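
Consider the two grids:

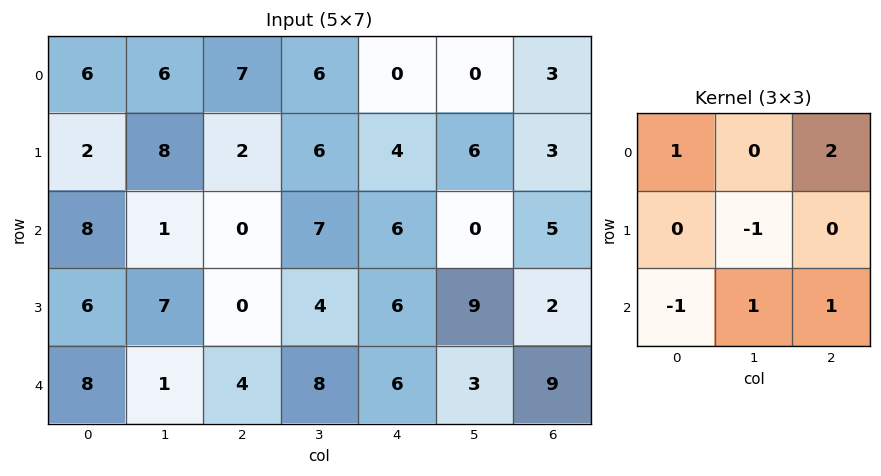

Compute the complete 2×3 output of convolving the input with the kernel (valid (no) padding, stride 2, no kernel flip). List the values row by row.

5 14 -1
-2 18 13

Output[0,0]: The receptive field on the input at this output position is [6 6 7 / 2 8 2 / 8 1 0]. Elementwise product with the kernel and sum: 6·1 + 7·2 + 8·-1 + 8·-1 + 1·1 + 0·1.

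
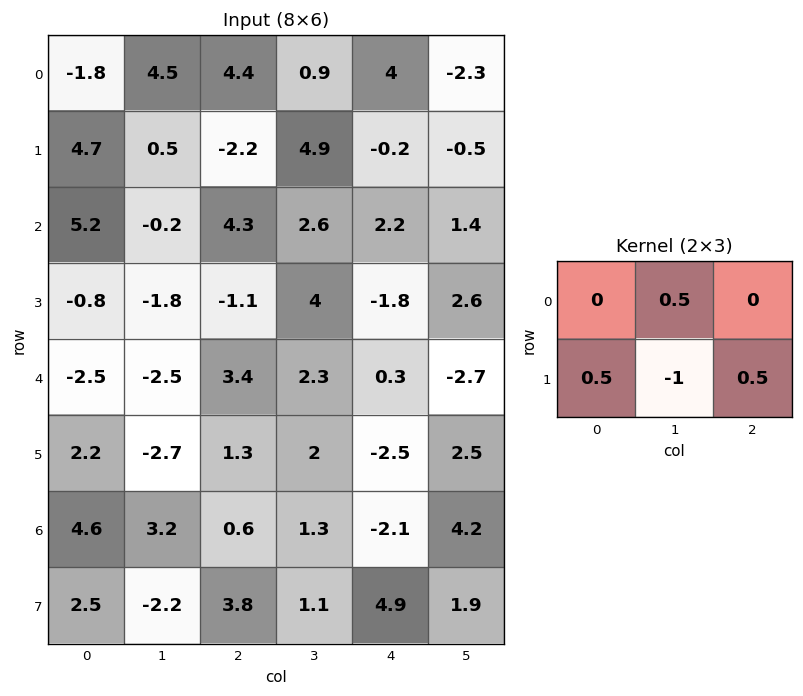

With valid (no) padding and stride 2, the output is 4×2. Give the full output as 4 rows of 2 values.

Output[0,0]: The receptive field on the input at this output position is [-1.8 4.5 4.4 / 4.7 0.5 -2.2]. Elementwise product with the kernel and sum: 4.5·0.5 + 4.7·0.5 + 0.5·-1 + -2.2·0.5.

3 -5.65
0.75 -4.15
3.2 -1.45
6.95 3.9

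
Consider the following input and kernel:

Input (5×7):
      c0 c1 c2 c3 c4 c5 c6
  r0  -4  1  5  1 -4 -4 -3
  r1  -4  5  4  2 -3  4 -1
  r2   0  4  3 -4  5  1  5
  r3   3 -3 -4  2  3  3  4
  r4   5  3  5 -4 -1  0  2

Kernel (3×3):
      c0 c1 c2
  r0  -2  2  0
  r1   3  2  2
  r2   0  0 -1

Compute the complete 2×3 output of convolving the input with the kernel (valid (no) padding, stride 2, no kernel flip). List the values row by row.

Output[0,0]: The receptive field on the input at this output position is [-4 1 5 / -4 5 4 / 0 4 3]. Elementwise product with the kernel and sum: -4·-2 + 1·2 + -4·3 + 5·2 + 4·2 + 3·-1.

13 -3 -8
-2 -15 13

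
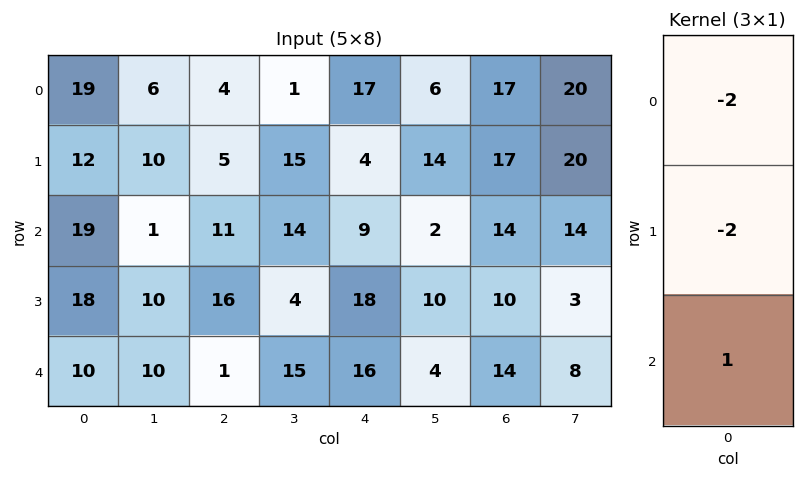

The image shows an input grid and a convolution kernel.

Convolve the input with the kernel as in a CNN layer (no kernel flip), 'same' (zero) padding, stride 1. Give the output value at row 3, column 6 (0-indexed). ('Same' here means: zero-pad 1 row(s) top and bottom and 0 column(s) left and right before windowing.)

The receptive field on the zero-padded input at this output position is [14 / 10 / 14]. Elementwise product with the kernel and sum: 14·-2 + 10·-2 + 14·1.

-34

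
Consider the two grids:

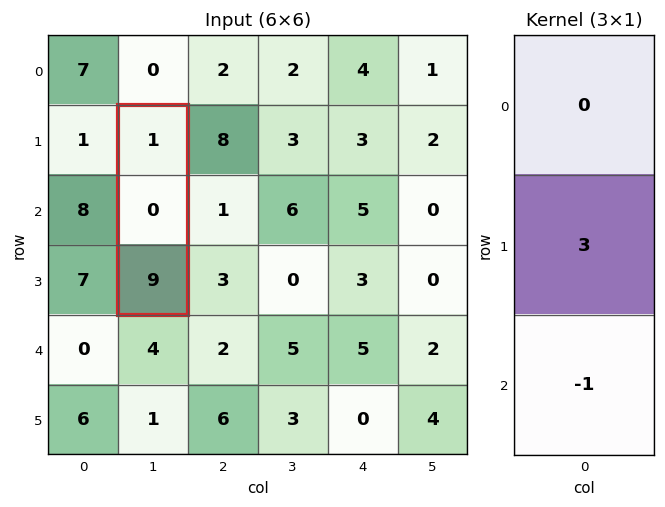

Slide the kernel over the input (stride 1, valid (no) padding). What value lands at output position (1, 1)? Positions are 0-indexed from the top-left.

-9

The receptive field on the input at this output position is [1 / 0 / 9]. Elementwise product with the kernel and sum: 0·3 + 9·-1.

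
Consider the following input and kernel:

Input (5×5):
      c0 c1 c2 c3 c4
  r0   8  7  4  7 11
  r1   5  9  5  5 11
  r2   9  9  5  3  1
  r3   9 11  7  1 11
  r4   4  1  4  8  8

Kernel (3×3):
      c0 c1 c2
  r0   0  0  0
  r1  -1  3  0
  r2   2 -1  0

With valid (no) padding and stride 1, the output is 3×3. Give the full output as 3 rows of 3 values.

Output[0,0]: The receptive field on the input at this output position is [8 7 4 / 5 9 5 / 9 9 5]. Elementwise product with the kernel and sum: 5·-1 + 9·3 + 9·2 + 9·-1.
Output[0,1]: The receptive field on the input at this output position is [7 4 7 / 9 5 5 / 9 5 3]. Elementwise product with the kernel and sum: 9·-1 + 5·3 + 9·2 + 5·-1.

31 19 17
25 21 17
31 8 -4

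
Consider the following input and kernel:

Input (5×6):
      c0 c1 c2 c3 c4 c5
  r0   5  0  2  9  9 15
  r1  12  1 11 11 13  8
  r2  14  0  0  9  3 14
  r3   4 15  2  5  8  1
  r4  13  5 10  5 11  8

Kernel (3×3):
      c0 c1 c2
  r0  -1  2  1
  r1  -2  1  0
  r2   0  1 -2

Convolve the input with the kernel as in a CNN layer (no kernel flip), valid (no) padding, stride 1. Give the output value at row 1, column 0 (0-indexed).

The receptive field on the input at this output position is [12 1 11 / 14 0 0 / 4 15 2]. Elementwise product with the kernel and sum: 12·-1 + 1·2 + 11·1 + 14·-2 + 0·1 + 15·1 + 2·-2.

-16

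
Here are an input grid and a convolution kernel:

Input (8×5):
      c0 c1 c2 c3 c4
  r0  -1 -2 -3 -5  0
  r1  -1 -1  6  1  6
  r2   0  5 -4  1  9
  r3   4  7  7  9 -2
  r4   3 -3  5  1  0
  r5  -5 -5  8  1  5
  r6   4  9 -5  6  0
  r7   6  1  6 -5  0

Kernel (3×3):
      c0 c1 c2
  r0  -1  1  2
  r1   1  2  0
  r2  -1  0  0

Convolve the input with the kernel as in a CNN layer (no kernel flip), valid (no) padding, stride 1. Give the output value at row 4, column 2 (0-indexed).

11

The receptive field on the input at this output position is [5 1 0 / 8 1 5 / -5 6 0]. Elementwise product with the kernel and sum: 5·-1 + 1·1 + 0·2 + 8·1 + 1·2 + -5·-1.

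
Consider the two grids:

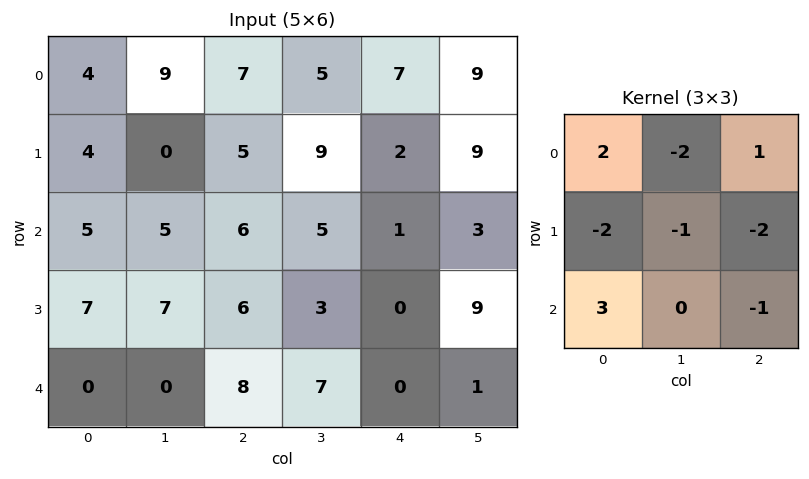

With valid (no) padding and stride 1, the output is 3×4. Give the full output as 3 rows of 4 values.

-12 -4 5 -21
1 -9 -7 6
-35 -30 12 7

Output[0,0]: The receptive field on the input at this output position is [4 9 7 / 4 0 5 / 5 5 6]. Elementwise product with the kernel and sum: 4·2 + 9·-2 + 7·1 + 4·-2 + 0·-1 + 5·-2 + 5·3 + 6·-1.
Output[0,1]: The receptive field on the input at this output position is [9 7 5 / 0 5 9 / 5 6 5]. Elementwise product with the kernel and sum: 9·2 + 7·-2 + 5·1 + 0·-2 + 5·-1 + 9·-2 + 5·3 + 5·-1.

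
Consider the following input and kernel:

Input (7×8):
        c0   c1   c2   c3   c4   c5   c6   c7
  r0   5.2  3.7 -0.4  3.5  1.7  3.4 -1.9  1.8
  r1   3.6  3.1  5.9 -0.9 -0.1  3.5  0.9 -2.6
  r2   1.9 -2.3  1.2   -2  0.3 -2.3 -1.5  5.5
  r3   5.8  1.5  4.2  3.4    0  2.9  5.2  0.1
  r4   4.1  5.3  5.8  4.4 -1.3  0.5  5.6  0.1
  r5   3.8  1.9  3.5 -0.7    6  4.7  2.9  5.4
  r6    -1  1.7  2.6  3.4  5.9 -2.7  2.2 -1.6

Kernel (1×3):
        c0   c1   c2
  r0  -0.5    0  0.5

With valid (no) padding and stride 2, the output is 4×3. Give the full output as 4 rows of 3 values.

Output[0,0]: The receptive field on the input at this output position is [5.2 3.7 -0.4]. Elementwise product with the kernel and sum: 5.2·-0.5 + -0.4·0.5.
Output[0,1]: The receptive field on the input at this output position is [-0.4 3.5 1.7]. Elementwise product with the kernel and sum: -0.4·-0.5 + 1.7·0.5.

-2.8 1.05 -1.8
-0.35 -0.45 -0.9
0.85 -3.55 3.45
1.8 1.65 -1.85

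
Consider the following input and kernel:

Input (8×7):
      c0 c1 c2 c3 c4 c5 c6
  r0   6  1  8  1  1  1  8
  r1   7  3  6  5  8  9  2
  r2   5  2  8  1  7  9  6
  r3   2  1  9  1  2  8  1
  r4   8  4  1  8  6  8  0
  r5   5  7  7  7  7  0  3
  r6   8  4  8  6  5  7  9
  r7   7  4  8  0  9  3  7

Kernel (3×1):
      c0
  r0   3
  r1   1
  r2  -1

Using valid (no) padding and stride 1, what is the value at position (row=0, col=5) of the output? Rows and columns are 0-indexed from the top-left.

3

The receptive field on the input at this output position is [1 / 9 / 9]. Elementwise product with the kernel and sum: 1·3 + 9·1 + 9·-1.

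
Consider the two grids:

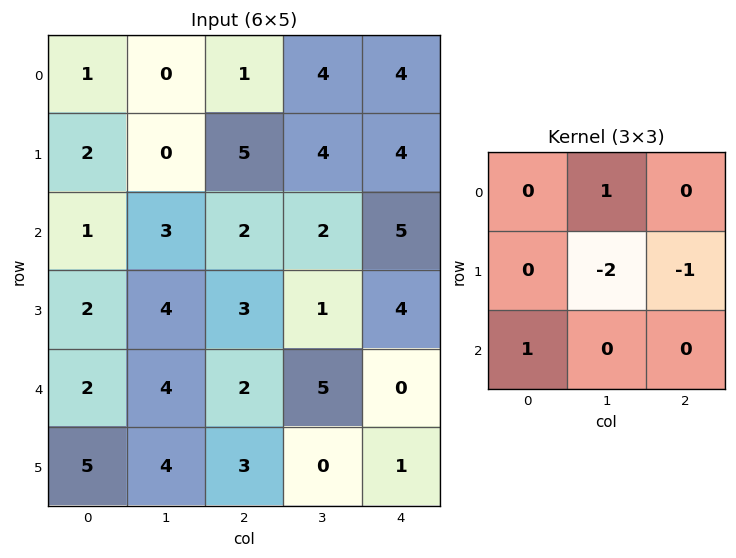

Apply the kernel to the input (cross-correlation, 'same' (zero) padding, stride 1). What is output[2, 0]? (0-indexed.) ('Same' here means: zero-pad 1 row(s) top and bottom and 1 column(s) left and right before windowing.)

The receptive field on the zero-padded input at this output position is [0 2 0 / 0 1 3 / 0 2 4]. Elementwise product with the kernel and sum: 2·1 + 1·-2 + 3·-1 + 0·1.

-3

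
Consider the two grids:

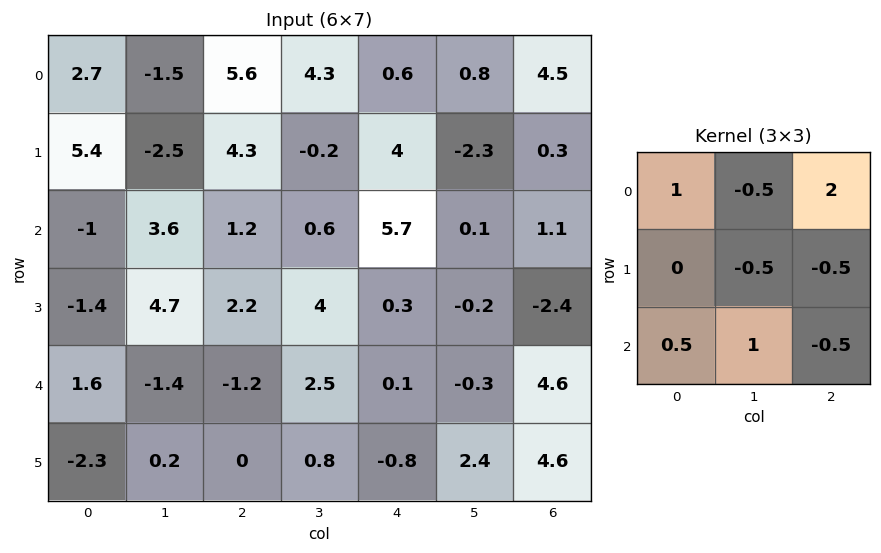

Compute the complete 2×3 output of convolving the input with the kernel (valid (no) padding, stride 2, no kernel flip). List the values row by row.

16.25 1.1 12.6
-3.85 12 6.6

Output[0,0]: The receptive field on the input at this output position is [2.7 -1.5 5.6 / 5.4 -2.5 4.3 / -1 3.6 1.2]. Elementwise product with the kernel and sum: 2.7·1 + -1.5·-0.5 + 5.6·2 + -2.5·-0.5 + 4.3·-0.5 + -1·0.5 + 3.6·1 + 1.2·-0.5.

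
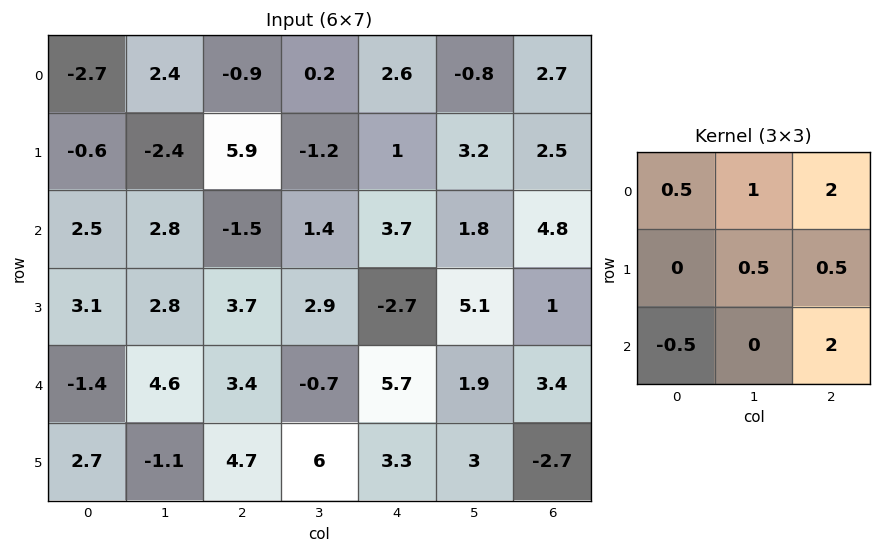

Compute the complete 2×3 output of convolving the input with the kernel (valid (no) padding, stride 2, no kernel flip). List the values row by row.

-3.25 13 16.5
11.8 17.85 20.25

Output[0,0]: The receptive field on the input at this output position is [-2.7 2.4 -0.9 / -0.6 -2.4 5.9 / 2.5 2.8 -1.5]. Elementwise product with the kernel and sum: -2.7·0.5 + 2.4·1 + -0.9·2 + -2.4·0.5 + 5.9·0.5 + 2.5·-0.5 + -1.5·2.
Output[0,1]: The receptive field on the input at this output position is [-0.9 0.2 2.6 / 5.9 -1.2 1 / -1.5 1.4 3.7]. Elementwise product with the kernel and sum: -0.9·0.5 + 0.2·1 + 2.6·2 + -1.2·0.5 + 1·0.5 + -1.5·-0.5 + 3.7·2.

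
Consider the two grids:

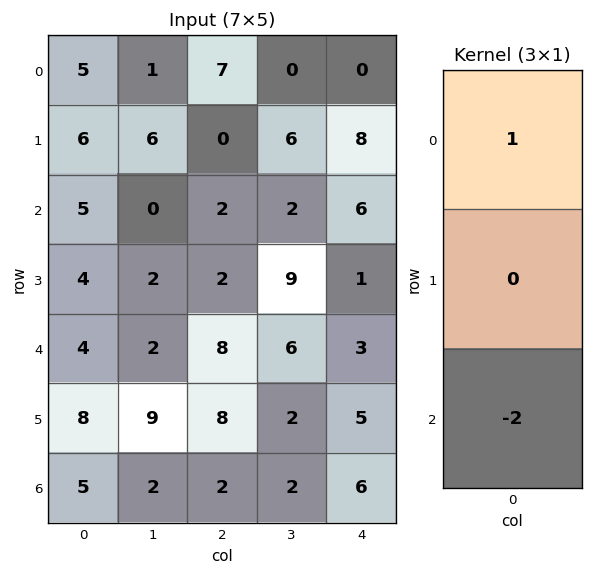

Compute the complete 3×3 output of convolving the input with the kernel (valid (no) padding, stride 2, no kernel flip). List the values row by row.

Output[0,0]: The receptive field on the input at this output position is [5 / 6 / 5]. Elementwise product with the kernel and sum: 5·1 + 5·-2.

-5 3 -12
-3 -14 0
-6 4 -9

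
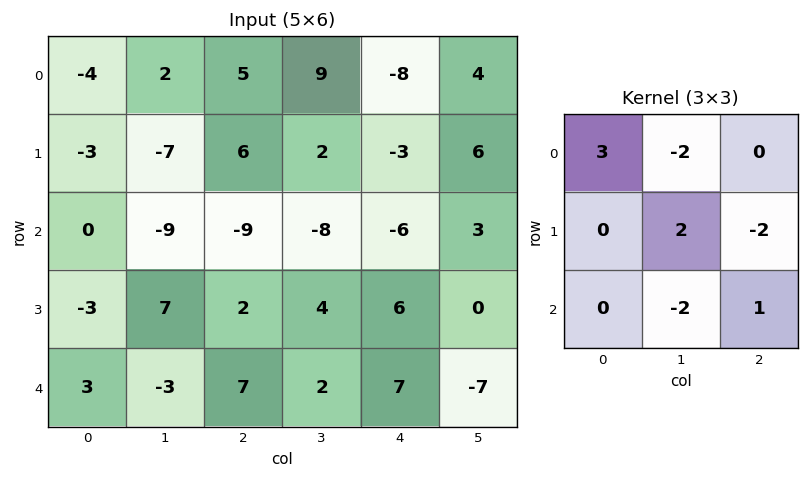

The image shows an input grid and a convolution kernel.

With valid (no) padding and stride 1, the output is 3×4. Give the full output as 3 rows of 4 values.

Output[0,0]: The receptive field on the input at this output position is [-4 2 5 / -3 -7 6 / 0 -9 -9]. Elementwise product with the kernel and sum: -4·3 + 2·-2 + -7·2 + 6·-2 + -9·-2 + -9·1.

-33 14 17 40
-7 -35 8 -18
41 -25 -12 -21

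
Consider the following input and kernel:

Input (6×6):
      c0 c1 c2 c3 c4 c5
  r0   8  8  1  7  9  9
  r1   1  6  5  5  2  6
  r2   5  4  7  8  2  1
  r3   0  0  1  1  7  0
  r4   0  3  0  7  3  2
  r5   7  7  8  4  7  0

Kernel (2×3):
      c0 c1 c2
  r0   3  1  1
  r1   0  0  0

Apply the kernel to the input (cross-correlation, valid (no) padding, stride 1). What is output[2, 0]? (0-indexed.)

26

The receptive field on the input at this output position is [5 4 7 / 0 0 1]. Elementwise product with the kernel and sum: 5·3 + 4·1 + 7·1.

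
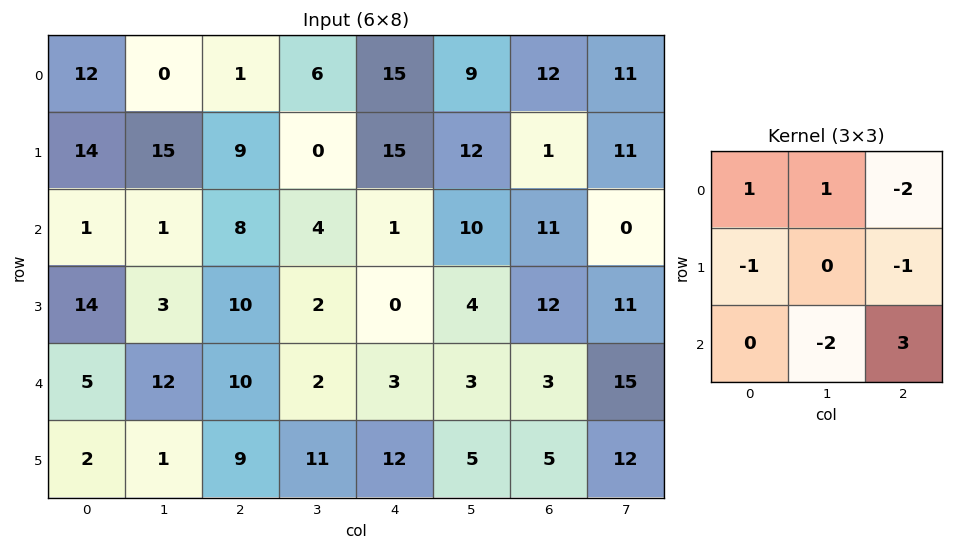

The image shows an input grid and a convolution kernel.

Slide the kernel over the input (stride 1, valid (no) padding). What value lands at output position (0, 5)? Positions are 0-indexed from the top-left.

-46

The receptive field on the input at this output position is [9 12 11 / 12 1 11 / 10 11 0]. Elementwise product with the kernel and sum: 9·1 + 12·1 + 11·-2 + 12·-1 + 11·-1 + 11·-2 + 0·3.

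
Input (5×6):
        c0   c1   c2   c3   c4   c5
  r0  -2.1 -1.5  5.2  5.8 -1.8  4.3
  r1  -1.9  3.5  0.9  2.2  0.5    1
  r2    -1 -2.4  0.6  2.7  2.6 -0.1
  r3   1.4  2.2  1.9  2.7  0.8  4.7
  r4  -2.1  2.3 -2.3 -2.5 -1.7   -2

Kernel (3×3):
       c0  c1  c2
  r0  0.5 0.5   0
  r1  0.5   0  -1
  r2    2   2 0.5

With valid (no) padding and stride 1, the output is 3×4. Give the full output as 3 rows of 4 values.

Output[0,0]: The receptive field on the input at this output position is [-2.1 -1.5 5.2 / -1.9 3.5 0.9 / -1 -2.4 0.6]. Elementwise product with the kernel and sum: -2.1·0.5 + -1.5·0.5 + -1.9·0.5 + 0.9·-1 + -1·2 + -2.4·2 + 0.6·0.5.

-10.15 -0.85 13.35 12.65
7.85 7.85 8.85 12.15
-3.65 -3.75 -8.65 -10.1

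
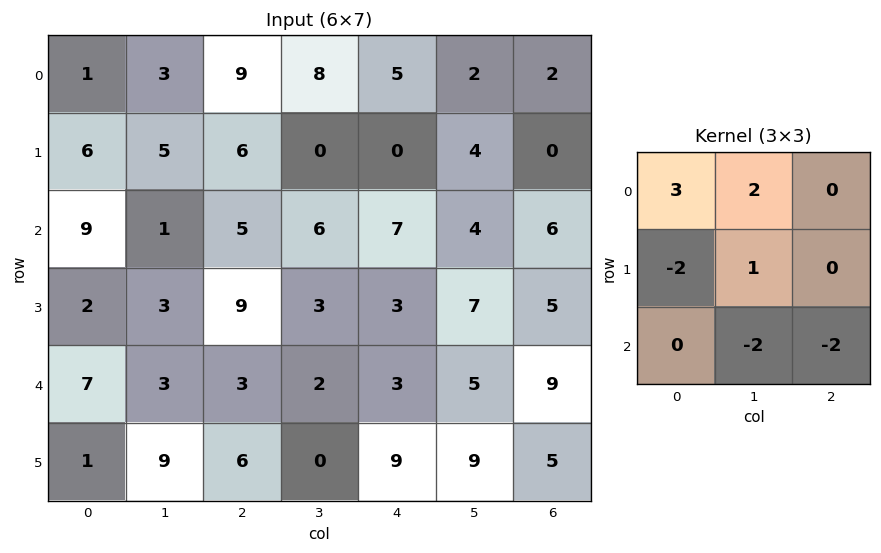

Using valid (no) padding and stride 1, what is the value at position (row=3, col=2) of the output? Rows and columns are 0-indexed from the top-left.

11

The receptive field on the input at this output position is [9 3 3 / 3 2 3 / 6 0 9]. Elementwise product with the kernel and sum: 9·3 + 3·2 + 3·-2 + 2·1 + 0·-2 + 9·-2.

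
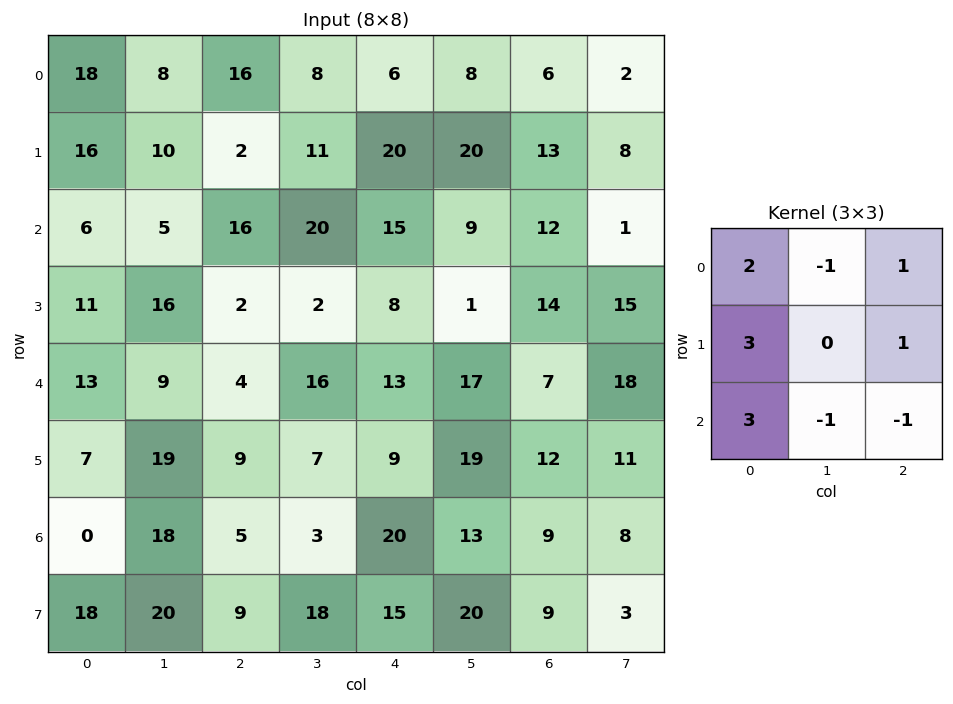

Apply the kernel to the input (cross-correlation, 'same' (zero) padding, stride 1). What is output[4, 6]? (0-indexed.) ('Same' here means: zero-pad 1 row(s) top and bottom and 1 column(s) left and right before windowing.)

106

The receptive field on the zero-padded input at this output position is [1 14 15 / 17 7 18 / 19 12 11]. Elementwise product with the kernel and sum: 1·2 + 14·-1 + 15·1 + 17·3 + 18·1 + 19·3 + 12·-1 + 11·-1.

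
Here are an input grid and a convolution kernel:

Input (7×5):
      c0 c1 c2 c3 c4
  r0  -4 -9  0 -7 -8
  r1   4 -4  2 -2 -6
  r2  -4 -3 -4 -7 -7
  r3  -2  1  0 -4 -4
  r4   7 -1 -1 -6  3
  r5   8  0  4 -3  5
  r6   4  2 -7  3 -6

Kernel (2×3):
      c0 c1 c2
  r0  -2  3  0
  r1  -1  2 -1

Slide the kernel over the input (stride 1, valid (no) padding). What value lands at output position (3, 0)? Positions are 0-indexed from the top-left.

The receptive field on the input at this output position is [-2 1 0 / 7 -1 -1]. Elementwise product with the kernel and sum: -2·-2 + 1·3 + 7·-1 + -1·2 + -1·-1.

-1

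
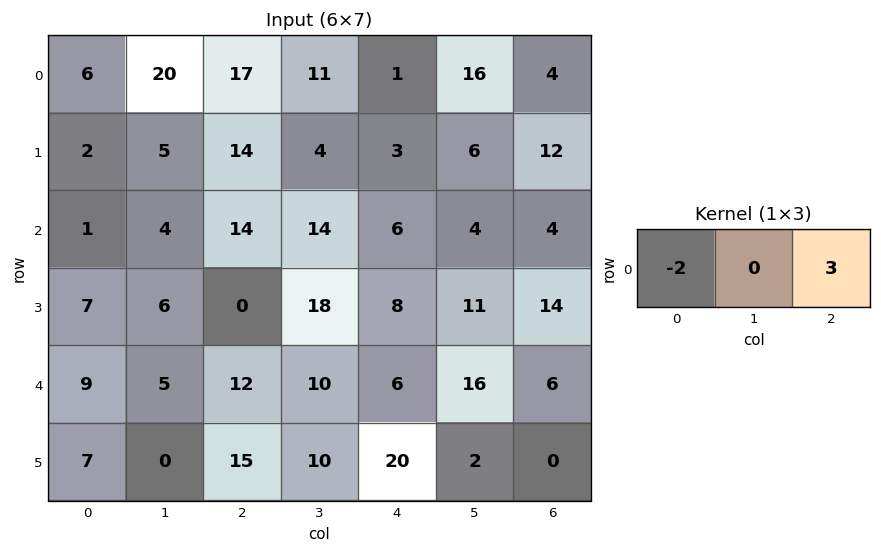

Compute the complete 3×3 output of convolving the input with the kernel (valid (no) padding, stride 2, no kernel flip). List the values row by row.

39 -31 10
40 -10 0
18 -6 6

Output[0,0]: The receptive field on the input at this output position is [6 20 17]. Elementwise product with the kernel and sum: 6·-2 + 17·3.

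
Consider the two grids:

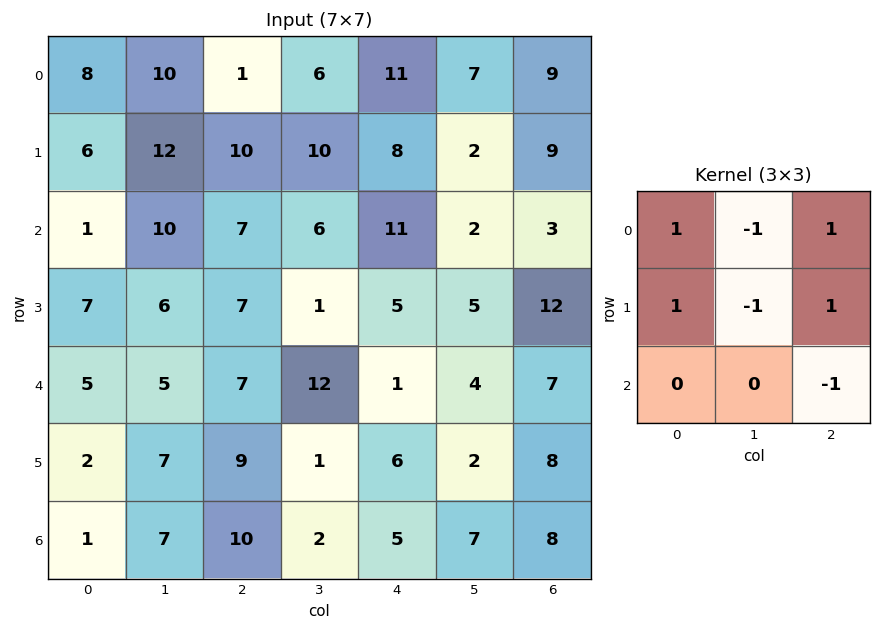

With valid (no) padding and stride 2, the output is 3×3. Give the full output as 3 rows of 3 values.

-4 3 25
-1 22 17
1 5 8

Output[0,0]: The receptive field on the input at this output position is [8 10 1 / 6 12 10 / 1 10 7]. Elementwise product with the kernel and sum: 8·1 + 10·-1 + 1·1 + 6·1 + 12·-1 + 10·1 + 7·-1.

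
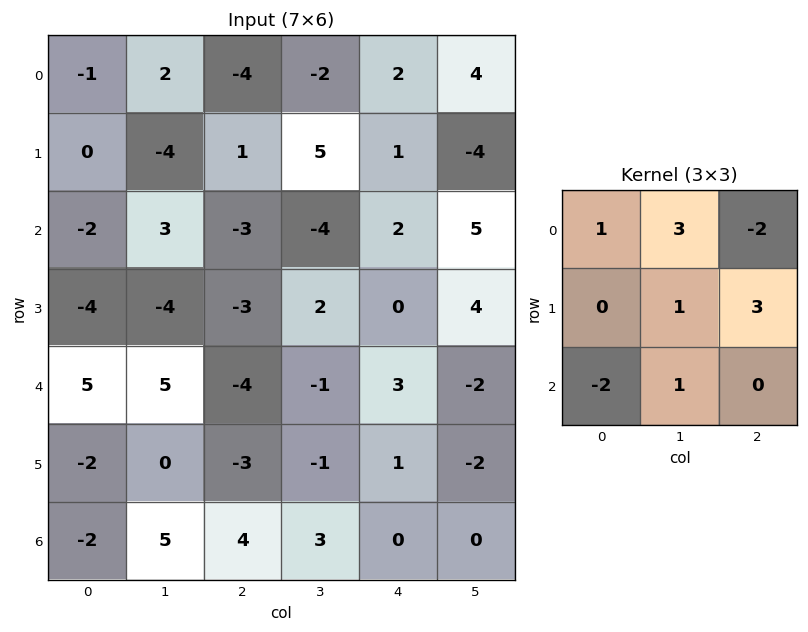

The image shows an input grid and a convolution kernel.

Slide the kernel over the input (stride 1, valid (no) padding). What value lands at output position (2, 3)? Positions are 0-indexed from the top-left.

9

The receptive field on the input at this output position is [-4 2 5 / 2 0 4 / -1 3 -2]. Elementwise product with the kernel and sum: -4·1 + 2·3 + 5·-2 + 0·1 + 4·3 + -1·-2 + 3·1.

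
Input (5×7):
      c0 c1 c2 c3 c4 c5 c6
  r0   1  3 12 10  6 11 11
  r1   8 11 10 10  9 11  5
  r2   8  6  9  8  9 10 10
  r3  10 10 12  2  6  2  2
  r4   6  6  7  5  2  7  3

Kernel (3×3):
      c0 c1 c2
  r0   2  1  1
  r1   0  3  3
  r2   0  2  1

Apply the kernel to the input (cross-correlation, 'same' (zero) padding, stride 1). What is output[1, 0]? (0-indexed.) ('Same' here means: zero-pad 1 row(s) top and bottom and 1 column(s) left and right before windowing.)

The receptive field on the zero-padded input at this output position is [0 1 3 / 0 8 11 / 0 8 6]. Elementwise product with the kernel and sum: 0·2 + 1·1 + 3·1 + 8·3 + 11·3 + 8·2 + 6·1.

83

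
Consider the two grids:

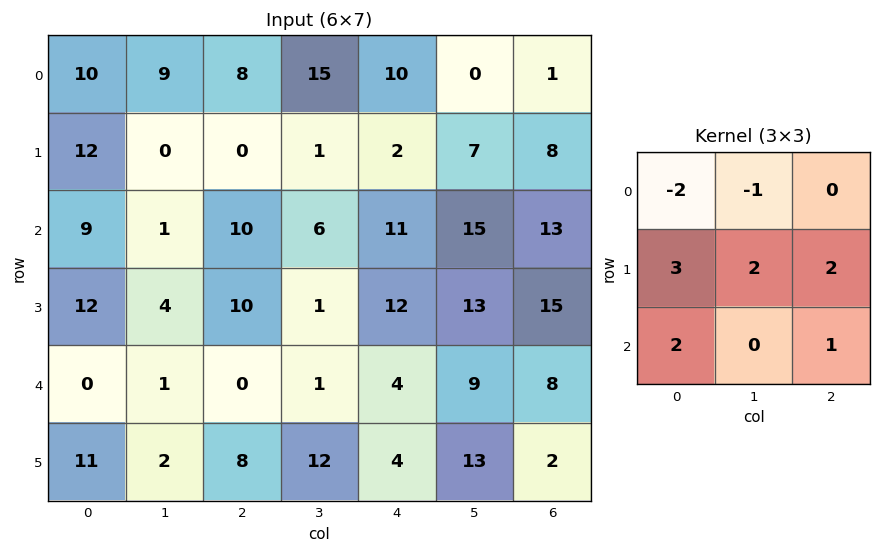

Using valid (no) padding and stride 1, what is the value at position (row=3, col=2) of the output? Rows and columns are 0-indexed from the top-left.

The receptive field on the input at this output position is [10 1 12 / 0 1 4 / 8 12 4]. Elementwise product with the kernel and sum: 10·-2 + 1·-1 + 0·3 + 1·2 + 4·2 + 8·2 + 4·1.

9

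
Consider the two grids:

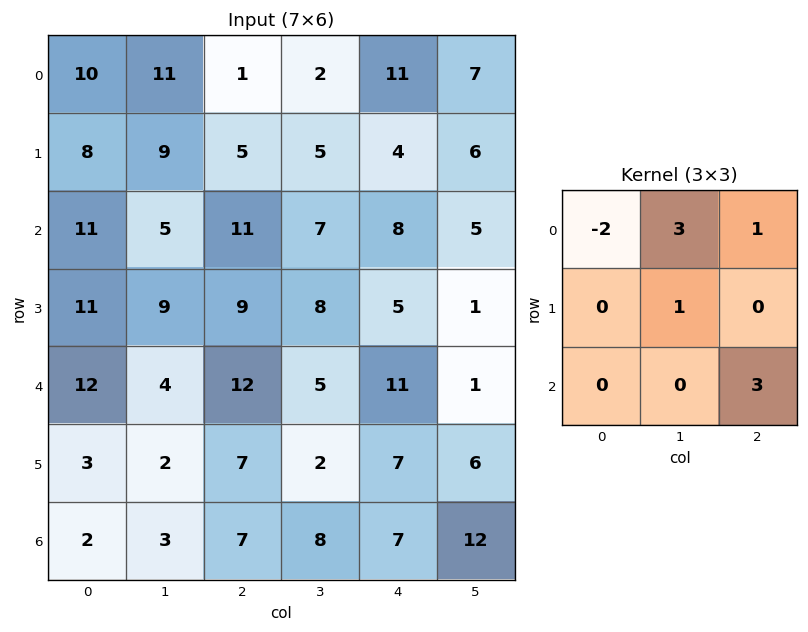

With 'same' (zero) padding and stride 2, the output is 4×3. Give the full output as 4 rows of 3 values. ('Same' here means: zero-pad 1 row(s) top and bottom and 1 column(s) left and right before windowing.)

Output[0,0]: The receptive field on the zero-padded input at this output position is [0 0 0 / 0 10 11 / 0 8 9]. Elementwise product with the kernel and sum: 0·-2 + 0·3 + 0·1 + 10·1 + 9·3.

37 16 29
71 37 19
60 35 29
13 26 30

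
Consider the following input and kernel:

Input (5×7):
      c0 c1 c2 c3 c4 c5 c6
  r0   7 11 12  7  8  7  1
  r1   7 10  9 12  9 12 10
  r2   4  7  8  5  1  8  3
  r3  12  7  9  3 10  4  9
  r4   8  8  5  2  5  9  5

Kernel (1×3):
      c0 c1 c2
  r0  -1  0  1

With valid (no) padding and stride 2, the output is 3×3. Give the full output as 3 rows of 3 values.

Output[0,0]: The receptive field on the input at this output position is [7 11 12]. Elementwise product with the kernel and sum: 7·-1 + 12·1.

5 -4 -7
4 -7 2
-3 0 0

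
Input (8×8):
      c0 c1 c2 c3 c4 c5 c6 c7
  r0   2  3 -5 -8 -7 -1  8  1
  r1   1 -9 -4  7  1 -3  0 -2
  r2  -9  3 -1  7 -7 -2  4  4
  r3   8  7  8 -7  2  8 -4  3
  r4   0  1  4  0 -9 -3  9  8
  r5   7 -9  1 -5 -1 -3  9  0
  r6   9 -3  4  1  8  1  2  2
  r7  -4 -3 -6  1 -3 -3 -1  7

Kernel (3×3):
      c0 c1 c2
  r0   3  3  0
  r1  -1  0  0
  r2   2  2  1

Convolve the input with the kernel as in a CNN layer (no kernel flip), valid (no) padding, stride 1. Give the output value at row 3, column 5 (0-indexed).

The receptive field on the input at this output position is [8 -4 3 / -3 9 8 / -3 9 0]. Elementwise product with the kernel and sum: 8·3 + -4·3 + -3·-1 + -3·2 + 9·2 + 0·1.

27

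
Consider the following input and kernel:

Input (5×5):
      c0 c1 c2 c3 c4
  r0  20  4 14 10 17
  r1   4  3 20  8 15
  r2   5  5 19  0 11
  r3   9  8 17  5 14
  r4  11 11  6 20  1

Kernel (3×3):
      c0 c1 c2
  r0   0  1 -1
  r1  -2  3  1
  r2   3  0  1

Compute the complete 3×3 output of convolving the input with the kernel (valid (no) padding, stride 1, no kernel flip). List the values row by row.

Output[0,0]: The receptive field on the input at this output position is [20 4 14 / 4 3 20 / 5 5 19]. Elementwise product with the kernel and sum: 4·1 + 14·-1 + 4·-2 + 3·3 + 20·1 + 5·3 + 19·1.

45 81 60
51 88 31
48 112 3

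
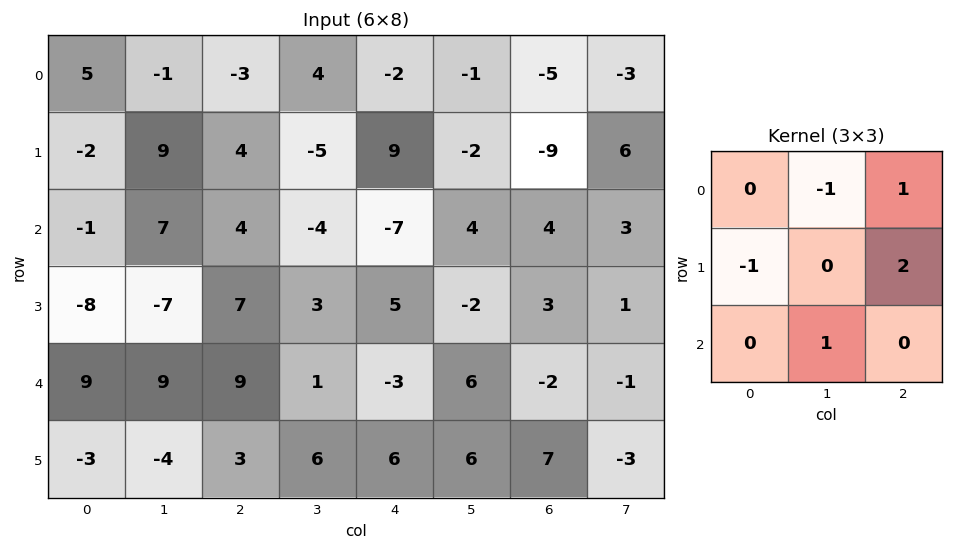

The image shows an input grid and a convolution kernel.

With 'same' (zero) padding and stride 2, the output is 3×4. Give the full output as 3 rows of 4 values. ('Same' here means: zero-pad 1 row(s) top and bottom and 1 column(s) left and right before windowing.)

-4 13 3 -14
17 -17 6 20
16 -8 10 -3

Output[0,0]: The receptive field on the zero-padded input at this output position is [0 0 0 / 0 5 -1 / 0 -2 9]. Elementwise product with the kernel and sum: 0·-1 + 0·1 + 0·-1 + -1·2 + -2·1.
Output[0,1]: The receptive field on the zero-padded input at this output position is [0 0 0 / -1 -3 4 / 9 4 -5]. Elementwise product with the kernel and sum: 0·-1 + 0·1 + -1·-1 + 4·2 + 4·1.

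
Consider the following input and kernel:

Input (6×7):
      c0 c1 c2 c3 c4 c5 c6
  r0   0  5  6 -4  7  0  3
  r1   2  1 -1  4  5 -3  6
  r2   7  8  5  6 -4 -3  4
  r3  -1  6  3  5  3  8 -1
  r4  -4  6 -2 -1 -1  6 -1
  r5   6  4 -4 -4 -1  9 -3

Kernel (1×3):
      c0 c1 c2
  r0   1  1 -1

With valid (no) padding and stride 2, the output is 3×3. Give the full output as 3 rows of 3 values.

-1 -5 4
10 15 -11
4 -2 6

Output[0,0]: The receptive field on the input at this output position is [0 5 6]. Elementwise product with the kernel and sum: 0·1 + 5·1 + 6·-1.
Output[0,1]: The receptive field on the input at this output position is [6 -4 7]. Elementwise product with the kernel and sum: 6·1 + -4·1 + 7·-1.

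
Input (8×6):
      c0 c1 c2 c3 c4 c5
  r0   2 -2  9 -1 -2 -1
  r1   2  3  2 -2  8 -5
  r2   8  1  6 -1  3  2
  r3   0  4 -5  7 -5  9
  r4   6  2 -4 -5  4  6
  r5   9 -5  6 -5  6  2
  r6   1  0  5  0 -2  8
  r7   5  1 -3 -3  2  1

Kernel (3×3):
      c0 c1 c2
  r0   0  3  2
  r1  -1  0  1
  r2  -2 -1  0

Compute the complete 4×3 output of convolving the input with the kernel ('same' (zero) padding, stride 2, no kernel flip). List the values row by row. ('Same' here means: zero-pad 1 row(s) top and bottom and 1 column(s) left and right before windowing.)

Output[0,0]: The receptive field on the zero-padded input at this output position is [0 0 0 / 0 2 -2 / 0 2 3]. Elementwise product with the kernel and sum: 0·3 + 0·2 + 0·-1 + -2·1 + 0·-2 + 2·-1.

-4 -7 -4
13 -3 8
1 -4 18
12 9 34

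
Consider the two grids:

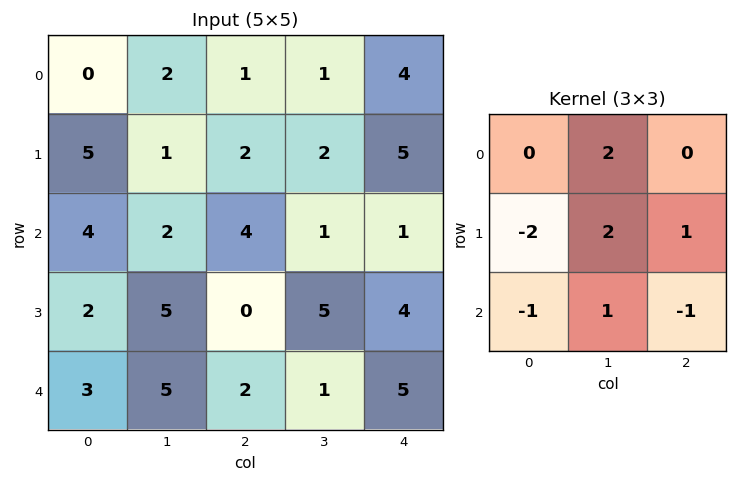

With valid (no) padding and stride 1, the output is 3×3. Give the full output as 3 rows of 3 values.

-8 7 3
5 -1 0
10 -1 10

Output[0,0]: The receptive field on the input at this output position is [0 2 1 / 5 1 2 / 4 2 4]. Elementwise product with the kernel and sum: 2·2 + 5·-2 + 1·2 + 2·1 + 4·-1 + 2·1 + 4·-1.
Output[0,1]: The receptive field on the input at this output position is [2 1 1 / 1 2 2 / 2 4 1]. Elementwise product with the kernel and sum: 1·2 + 1·-2 + 2·2 + 2·1 + 2·-1 + 4·1 + 1·-1.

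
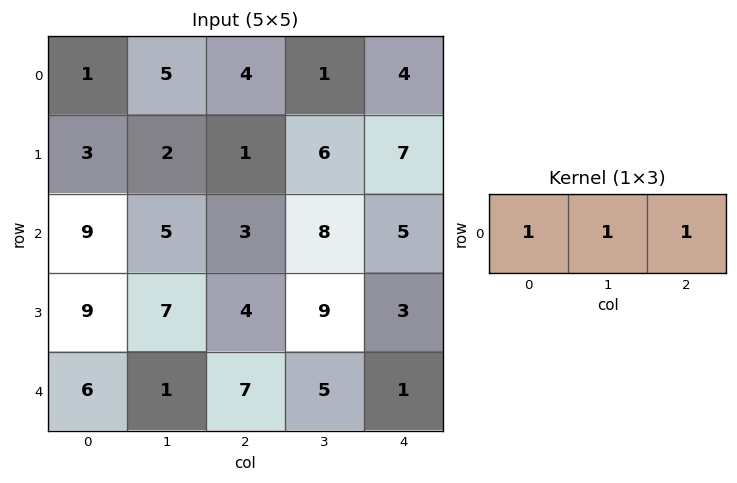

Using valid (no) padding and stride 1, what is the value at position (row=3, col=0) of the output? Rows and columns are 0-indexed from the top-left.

20

The receptive field on the input at this output position is [9 7 4]. Elementwise product with the kernel and sum: 9·1 + 7·1 + 4·1.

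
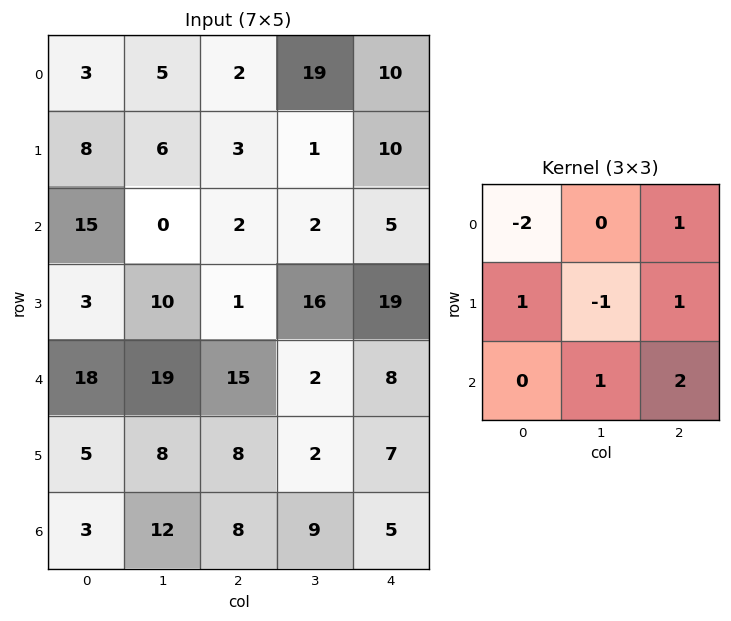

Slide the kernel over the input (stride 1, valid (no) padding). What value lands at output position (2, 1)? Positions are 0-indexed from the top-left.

46

The receptive field on the input at this output position is [0 2 2 / 10 1 16 / 19 15 2]. Elementwise product with the kernel and sum: 0·-2 + 2·1 + 10·1 + 1·-1 + 16·1 + 15·1 + 2·2.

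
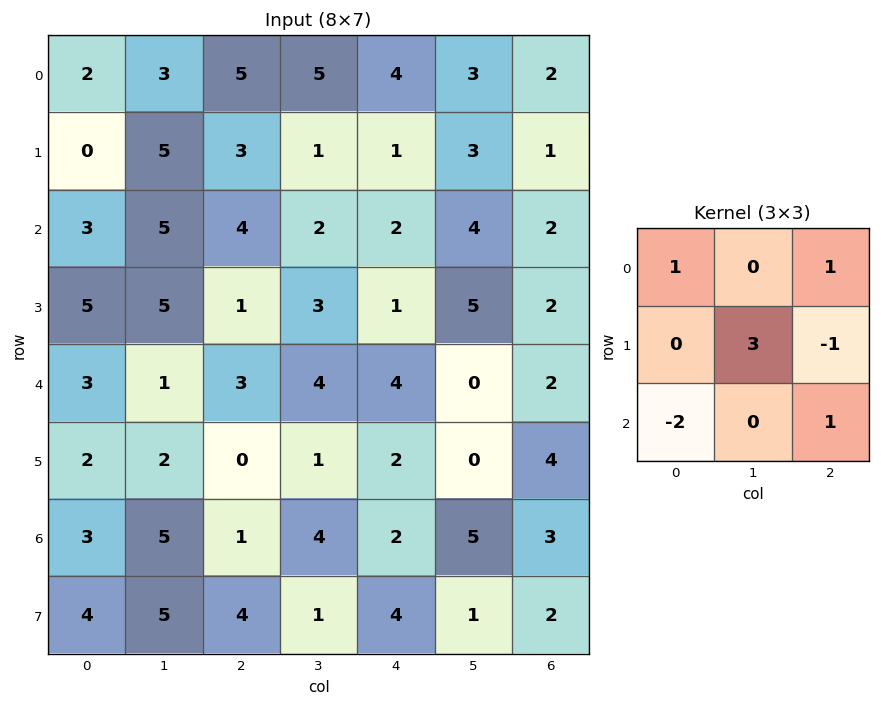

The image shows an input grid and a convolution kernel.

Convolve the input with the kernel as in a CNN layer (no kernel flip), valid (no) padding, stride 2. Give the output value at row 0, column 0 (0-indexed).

The receptive field on the input at this output position is [2 3 5 / 0 5 3 / 3 5 4]. Elementwise product with the kernel and sum: 2·1 + 5·1 + 5·3 + 3·-1 + 3·-2 + 4·1.

17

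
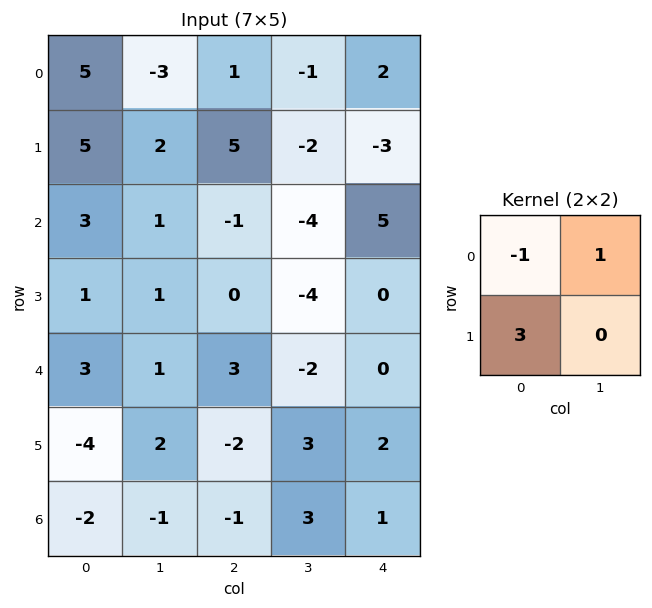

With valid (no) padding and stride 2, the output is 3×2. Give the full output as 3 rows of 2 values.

Output[0,0]: The receptive field on the input at this output position is [5 -3 / 5 2]. Elementwise product with the kernel and sum: 5·-1 + -3·1 + 5·3.

7 13
1 -3
-14 -11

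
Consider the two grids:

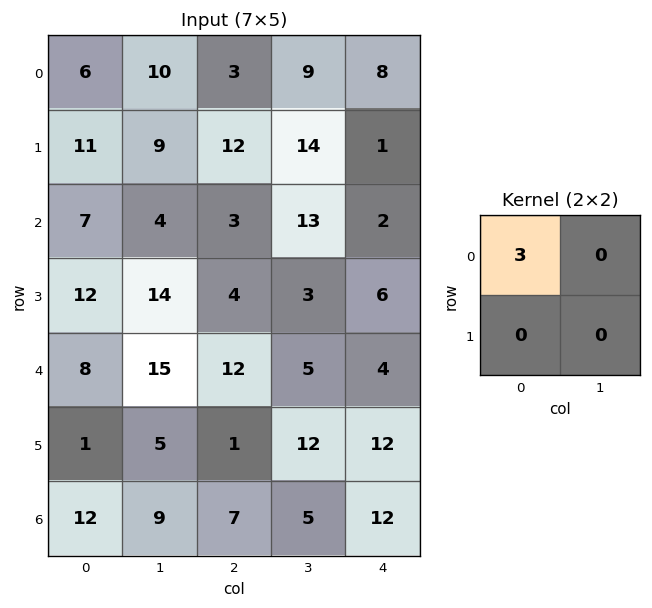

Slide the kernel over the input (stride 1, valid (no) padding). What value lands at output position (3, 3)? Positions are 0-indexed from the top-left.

The receptive field on the input at this output position is [3 6 / 5 4]. Elementwise product with the kernel and sum: 3·3.

9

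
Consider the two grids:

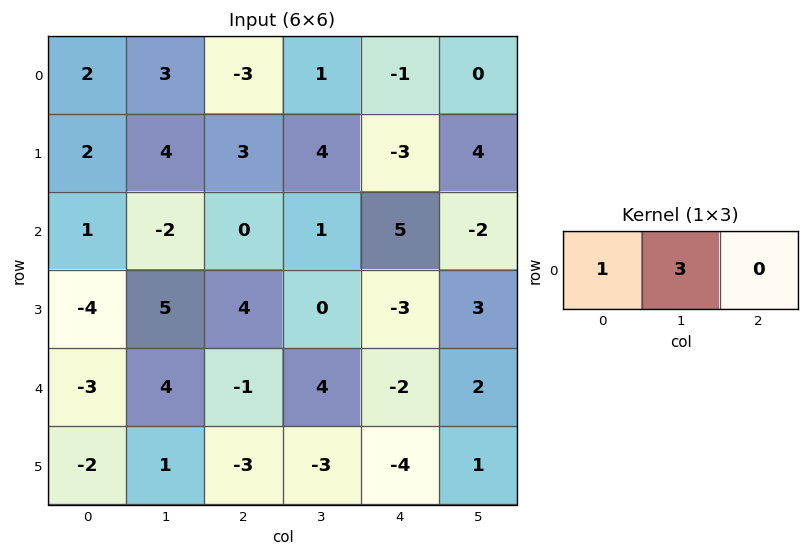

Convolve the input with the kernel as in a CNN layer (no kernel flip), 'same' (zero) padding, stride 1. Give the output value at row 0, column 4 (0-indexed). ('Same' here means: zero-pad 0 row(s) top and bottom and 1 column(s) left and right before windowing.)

-2

The receptive field on the zero-padded input at this output position is [1 -1 0]. Elementwise product with the kernel and sum: 1·1 + -1·3.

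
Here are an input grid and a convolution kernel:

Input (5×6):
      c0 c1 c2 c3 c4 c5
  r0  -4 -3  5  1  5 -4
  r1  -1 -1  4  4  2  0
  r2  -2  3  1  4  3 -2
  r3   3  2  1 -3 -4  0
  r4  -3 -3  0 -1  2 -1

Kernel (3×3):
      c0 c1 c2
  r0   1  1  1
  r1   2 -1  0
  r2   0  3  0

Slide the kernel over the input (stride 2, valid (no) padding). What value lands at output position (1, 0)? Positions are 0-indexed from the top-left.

-3

The receptive field on the input at this output position is [-2 3 1 / 3 2 1 / -3 -3 0]. Elementwise product with the kernel and sum: -2·1 + 3·1 + 1·1 + 3·2 + 2·-1 + -3·3.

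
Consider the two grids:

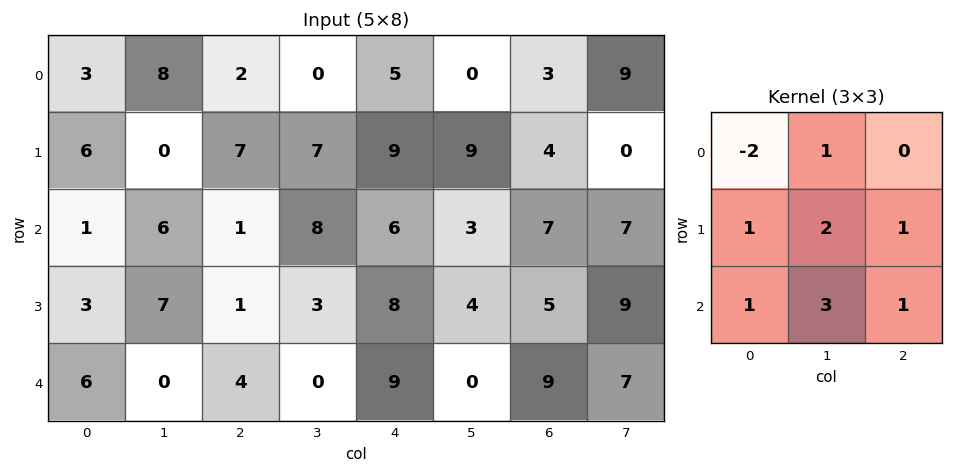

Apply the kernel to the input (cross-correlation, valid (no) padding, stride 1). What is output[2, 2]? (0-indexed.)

The receptive field on the input at this output position is [1 8 6 / 1 3 8 / 4 0 9]. Elementwise product with the kernel and sum: 1·-2 + 8·1 + 1·1 + 3·2 + 8·1 + 4·1 + 0·3 + 9·1.

34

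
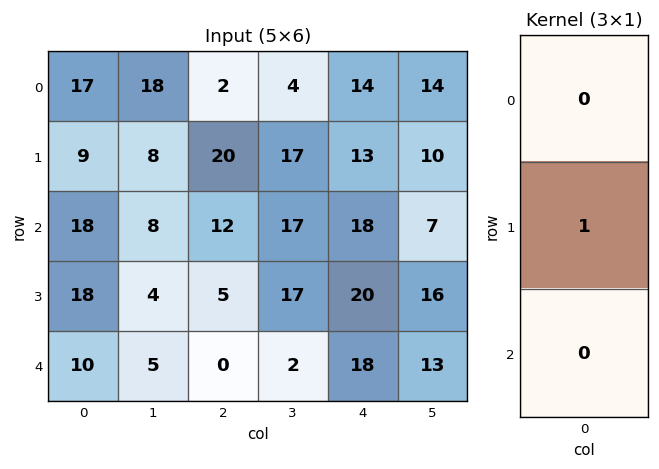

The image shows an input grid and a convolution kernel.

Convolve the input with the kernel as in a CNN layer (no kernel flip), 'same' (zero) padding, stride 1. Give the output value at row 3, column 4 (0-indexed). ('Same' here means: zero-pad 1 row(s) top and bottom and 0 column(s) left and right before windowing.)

20

The receptive field on the zero-padded input at this output position is [18 / 20 / 18]. Elementwise product with the kernel and sum: 20·1.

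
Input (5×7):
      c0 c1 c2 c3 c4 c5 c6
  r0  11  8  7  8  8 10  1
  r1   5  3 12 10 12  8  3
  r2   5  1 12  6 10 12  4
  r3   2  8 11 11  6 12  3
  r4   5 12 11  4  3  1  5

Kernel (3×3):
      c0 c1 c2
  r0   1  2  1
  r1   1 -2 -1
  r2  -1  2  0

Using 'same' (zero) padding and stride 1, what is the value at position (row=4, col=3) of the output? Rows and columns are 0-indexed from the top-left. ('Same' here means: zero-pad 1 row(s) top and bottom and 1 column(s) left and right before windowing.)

39

The receptive field on the zero-padded input at this output position is [11 11 6 / 11 4 3 / 0 0 0]. Elementwise product with the kernel and sum: 11·1 + 11·2 + 6·1 + 11·1 + 4·-2 + 3·-1 + 0·-1 + 0·2.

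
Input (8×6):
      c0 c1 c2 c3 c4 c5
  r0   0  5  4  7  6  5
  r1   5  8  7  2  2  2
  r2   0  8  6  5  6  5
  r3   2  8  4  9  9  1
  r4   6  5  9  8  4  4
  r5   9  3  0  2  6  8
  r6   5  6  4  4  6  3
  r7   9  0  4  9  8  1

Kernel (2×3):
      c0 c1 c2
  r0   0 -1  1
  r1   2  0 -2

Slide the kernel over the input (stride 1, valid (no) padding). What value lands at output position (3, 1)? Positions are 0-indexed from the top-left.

-1

The receptive field on the input at this output position is [8 4 9 / 5 9 8]. Elementwise product with the kernel and sum: 4·-1 + 9·1 + 5·2 + 8·-2.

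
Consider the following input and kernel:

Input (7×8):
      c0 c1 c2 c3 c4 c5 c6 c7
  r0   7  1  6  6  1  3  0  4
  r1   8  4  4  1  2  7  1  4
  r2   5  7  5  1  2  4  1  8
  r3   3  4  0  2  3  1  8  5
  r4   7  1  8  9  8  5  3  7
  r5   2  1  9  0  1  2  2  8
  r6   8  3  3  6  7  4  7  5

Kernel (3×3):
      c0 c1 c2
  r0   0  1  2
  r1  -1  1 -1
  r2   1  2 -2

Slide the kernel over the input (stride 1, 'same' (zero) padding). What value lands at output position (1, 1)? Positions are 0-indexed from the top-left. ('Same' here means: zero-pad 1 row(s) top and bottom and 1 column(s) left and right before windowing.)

14

The receptive field on the zero-padded input at this output position is [7 1 6 / 8 4 4 / 5 7 5]. Elementwise product with the kernel and sum: 1·1 + 6·2 + 8·-1 + 4·1 + 4·-1 + 5·1 + 7·2 + 5·-2.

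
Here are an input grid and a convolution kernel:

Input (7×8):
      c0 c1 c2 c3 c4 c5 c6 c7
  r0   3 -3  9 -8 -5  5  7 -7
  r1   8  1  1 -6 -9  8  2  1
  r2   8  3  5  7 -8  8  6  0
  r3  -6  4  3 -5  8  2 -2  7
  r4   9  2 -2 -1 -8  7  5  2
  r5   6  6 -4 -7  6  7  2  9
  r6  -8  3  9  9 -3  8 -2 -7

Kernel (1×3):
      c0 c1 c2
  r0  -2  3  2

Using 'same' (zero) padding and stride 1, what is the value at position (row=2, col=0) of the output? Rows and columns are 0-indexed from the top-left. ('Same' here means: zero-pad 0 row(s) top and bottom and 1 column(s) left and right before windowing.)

The receptive field on the zero-padded input at this output position is [0 8 3]. Elementwise product with the kernel and sum: 0·-2 + 8·3 + 3·2.

30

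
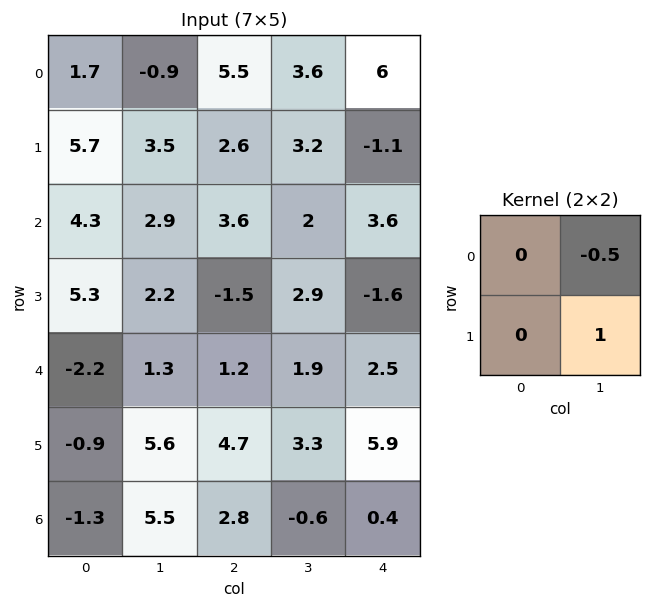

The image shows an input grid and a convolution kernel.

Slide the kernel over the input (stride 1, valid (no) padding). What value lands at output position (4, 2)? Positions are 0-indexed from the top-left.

The receptive field on the input at this output position is [1.2 1.9 / 4.7 3.3]. Elementwise product with the kernel and sum: 1.9·-0.5 + 3.3·1.

2.35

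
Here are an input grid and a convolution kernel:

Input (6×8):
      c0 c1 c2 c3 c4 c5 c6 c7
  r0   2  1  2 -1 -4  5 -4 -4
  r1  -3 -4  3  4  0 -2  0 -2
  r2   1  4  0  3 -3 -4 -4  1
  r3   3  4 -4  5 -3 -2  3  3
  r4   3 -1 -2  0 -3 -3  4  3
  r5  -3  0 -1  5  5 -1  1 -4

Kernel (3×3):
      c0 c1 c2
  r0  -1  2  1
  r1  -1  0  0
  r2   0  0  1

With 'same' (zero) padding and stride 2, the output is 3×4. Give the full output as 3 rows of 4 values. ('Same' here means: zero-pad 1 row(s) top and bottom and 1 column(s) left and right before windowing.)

-4 3 -1 -7
-6 15 -11 7
10 -1 -14 10

Output[0,0]: The receptive field on the zero-padded input at this output position is [0 0 0 / 0 2 1 / 0 -3 -4]. Elementwise product with the kernel and sum: 0·-1 + 0·2 + 0·1 + 0·-1 + -4·1.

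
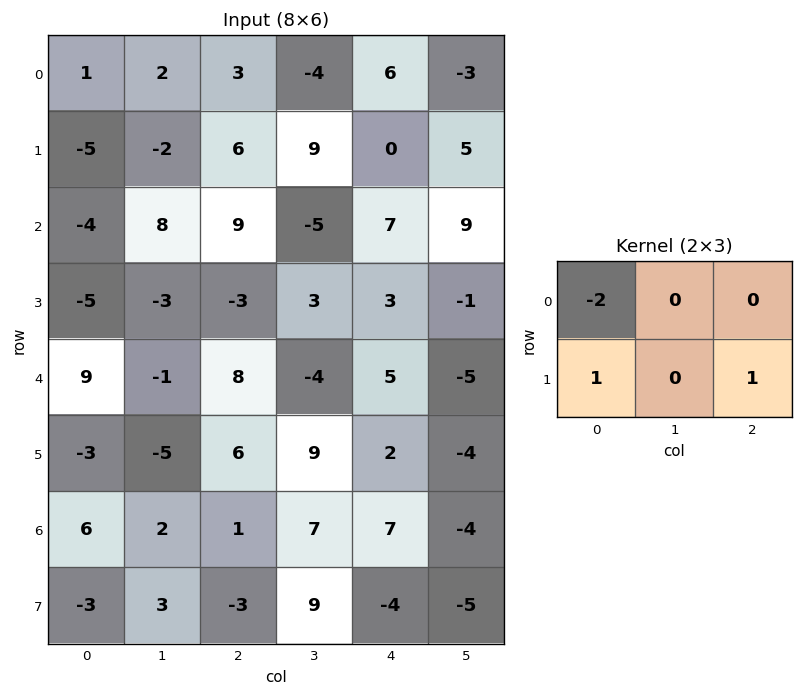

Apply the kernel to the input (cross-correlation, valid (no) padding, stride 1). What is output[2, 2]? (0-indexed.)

The receptive field on the input at this output position is [9 -5 7 / -3 3 3]. Elementwise product with the kernel and sum: 9·-2 + -3·1 + 3·1.

-18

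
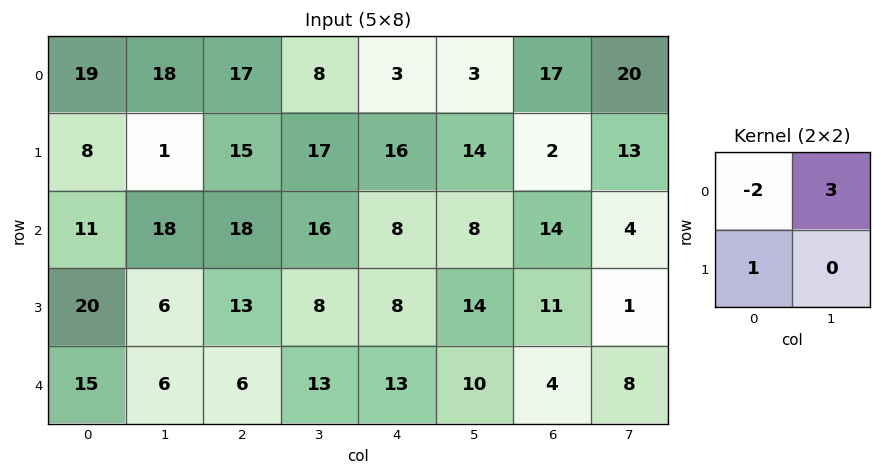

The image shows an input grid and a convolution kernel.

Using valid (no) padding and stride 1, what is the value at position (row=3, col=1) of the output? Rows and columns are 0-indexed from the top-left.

33

The receptive field on the input at this output position is [6 13 / 6 6]. Elementwise product with the kernel and sum: 6·-2 + 13·3 + 6·1.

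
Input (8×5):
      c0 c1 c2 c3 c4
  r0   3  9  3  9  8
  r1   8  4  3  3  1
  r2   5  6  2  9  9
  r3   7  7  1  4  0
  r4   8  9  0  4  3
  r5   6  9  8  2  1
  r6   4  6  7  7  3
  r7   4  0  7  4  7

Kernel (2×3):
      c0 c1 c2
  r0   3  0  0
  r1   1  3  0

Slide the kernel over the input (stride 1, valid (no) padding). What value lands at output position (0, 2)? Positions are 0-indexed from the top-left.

21

The receptive field on the input at this output position is [3 9 8 / 3 3 1]. Elementwise product with the kernel and sum: 3·3 + 3·1 + 3·3.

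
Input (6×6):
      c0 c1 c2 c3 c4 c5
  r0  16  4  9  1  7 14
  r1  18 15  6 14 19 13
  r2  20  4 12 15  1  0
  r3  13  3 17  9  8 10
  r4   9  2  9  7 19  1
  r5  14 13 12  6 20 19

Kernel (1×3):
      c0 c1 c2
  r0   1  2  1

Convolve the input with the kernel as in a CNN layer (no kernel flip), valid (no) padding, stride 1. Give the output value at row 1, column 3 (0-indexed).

65

The receptive field on the input at this output position is [14 19 13]. Elementwise product with the kernel and sum: 14·1 + 19·2 + 13·1.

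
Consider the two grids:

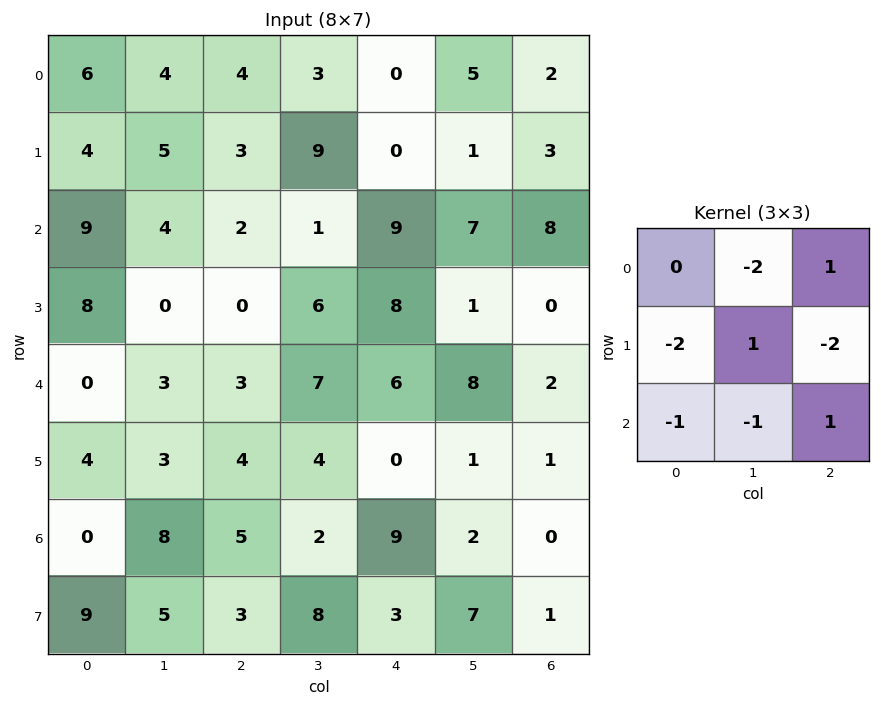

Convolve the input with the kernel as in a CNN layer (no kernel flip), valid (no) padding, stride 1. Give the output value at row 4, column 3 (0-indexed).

-23

The receptive field on the input at this output position is [7 6 8 / 4 0 1 / 2 9 2]. Elementwise product with the kernel and sum: 6·-2 + 8·1 + 4·-2 + 0·1 + 1·-2 + 2·-1 + 9·-1 + 2·1.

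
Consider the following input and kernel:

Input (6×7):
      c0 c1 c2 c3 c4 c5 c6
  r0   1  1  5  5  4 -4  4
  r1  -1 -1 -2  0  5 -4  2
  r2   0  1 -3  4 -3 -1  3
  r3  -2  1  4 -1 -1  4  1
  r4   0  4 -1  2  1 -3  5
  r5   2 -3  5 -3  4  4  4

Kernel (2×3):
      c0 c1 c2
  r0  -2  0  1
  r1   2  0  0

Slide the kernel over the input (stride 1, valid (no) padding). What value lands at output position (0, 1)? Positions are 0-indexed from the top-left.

1

The receptive field on the input at this output position is [1 5 5 / -1 -2 0]. Elementwise product with the kernel and sum: 1·-2 + 5·1 + -1·2.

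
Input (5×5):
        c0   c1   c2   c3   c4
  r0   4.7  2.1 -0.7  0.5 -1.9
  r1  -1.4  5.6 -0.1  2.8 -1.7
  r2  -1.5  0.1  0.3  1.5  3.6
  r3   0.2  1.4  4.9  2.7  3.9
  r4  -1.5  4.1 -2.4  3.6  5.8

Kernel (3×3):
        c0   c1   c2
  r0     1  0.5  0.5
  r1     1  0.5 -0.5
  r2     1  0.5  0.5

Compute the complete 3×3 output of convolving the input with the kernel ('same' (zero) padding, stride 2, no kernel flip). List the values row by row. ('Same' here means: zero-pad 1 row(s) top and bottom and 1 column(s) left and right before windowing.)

3.4 8.45 1.5
2.1 11.65 9.9
-2 6.3 11.15

Output[0,0]: The receptive field on the zero-padded input at this output position is [0 0 0 / 0 4.7 2.1 / 0 -1.4 5.6]. Elementwise product with the kernel and sum: 0·1 + 0·0.5 + 0·0.5 + 0·1 + 4.7·0.5 + 2.1·-0.5 + 0·1 + -1.4·0.5 + 5.6·0.5.
Output[0,1]: The receptive field on the zero-padded input at this output position is [0 0 0 / 2.1 -0.7 0.5 / 5.6 -0.1 2.8]. Elementwise product with the kernel and sum: 0·1 + 0·0.5 + 0·0.5 + 2.1·1 + -0.7·0.5 + 0.5·-0.5 + 5.6·1 + -0.1·0.5 + 2.8·0.5.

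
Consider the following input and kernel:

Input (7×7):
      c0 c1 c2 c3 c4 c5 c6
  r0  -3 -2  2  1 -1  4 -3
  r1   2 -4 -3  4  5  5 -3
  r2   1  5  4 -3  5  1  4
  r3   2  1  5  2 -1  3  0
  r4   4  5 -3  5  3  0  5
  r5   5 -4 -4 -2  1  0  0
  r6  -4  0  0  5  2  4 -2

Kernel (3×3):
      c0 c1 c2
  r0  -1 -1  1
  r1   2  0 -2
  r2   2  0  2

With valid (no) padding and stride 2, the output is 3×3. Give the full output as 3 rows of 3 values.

27 -2 28
-6 16 12
-2 -5 4

Output[0,0]: The receptive field on the input at this output position is [-3 -2 2 / 2 -4 -3 / 1 5 4]. Elementwise product with the kernel and sum: -3·-1 + -2·-1 + 2·1 + 2·2 + -3·-2 + 1·2 + 4·2.
Output[0,1]: The receptive field on the input at this output position is [2 1 -1 / -3 4 5 / 4 -3 5]. Elementwise product with the kernel and sum: 2·-1 + 1·-1 + -1·1 + -3·2 + 5·-2 + 4·2 + 5·2.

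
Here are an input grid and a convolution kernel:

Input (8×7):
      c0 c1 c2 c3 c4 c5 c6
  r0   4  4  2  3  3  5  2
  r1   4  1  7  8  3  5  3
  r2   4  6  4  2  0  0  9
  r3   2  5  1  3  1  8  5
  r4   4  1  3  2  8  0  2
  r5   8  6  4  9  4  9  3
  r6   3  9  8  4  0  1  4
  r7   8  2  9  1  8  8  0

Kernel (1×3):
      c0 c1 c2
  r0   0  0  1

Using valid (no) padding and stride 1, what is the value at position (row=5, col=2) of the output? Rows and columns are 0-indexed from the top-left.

The receptive field on the input at this output position is [4 9 4]. Elementwise product with the kernel and sum: 4·1.

4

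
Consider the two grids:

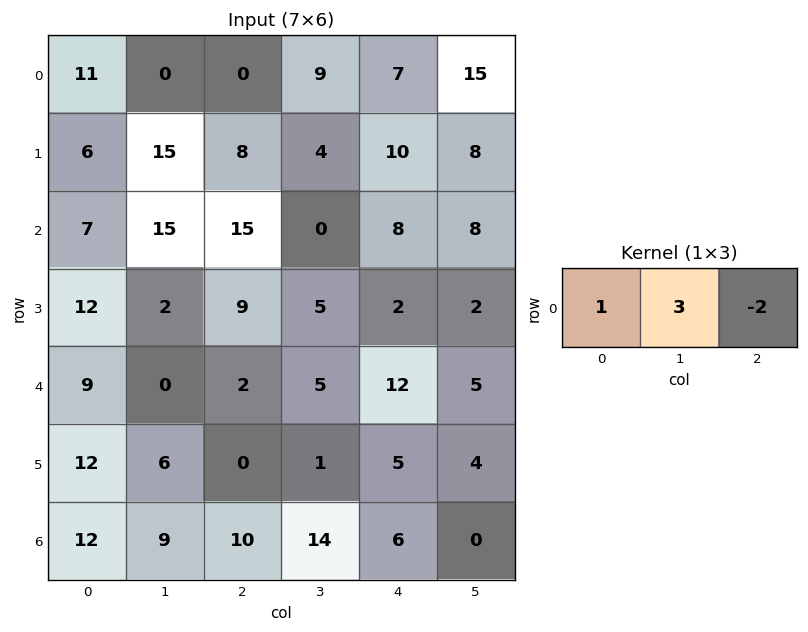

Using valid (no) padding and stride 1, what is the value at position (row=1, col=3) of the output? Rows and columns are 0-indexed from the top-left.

The receptive field on the input at this output position is [4 10 8]. Elementwise product with the kernel and sum: 4·1 + 10·3 + 8·-2.

18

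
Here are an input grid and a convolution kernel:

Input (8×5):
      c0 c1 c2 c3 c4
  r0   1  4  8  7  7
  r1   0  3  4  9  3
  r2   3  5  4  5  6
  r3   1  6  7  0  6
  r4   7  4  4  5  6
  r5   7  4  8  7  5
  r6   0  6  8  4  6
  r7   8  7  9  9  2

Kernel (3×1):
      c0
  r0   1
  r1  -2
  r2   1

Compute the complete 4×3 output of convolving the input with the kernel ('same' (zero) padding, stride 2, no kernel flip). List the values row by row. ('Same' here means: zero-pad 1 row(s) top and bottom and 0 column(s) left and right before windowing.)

-2 -12 -11
-5 3 -3
-6 7 -1
15 1 -5

Output[0,0]: The receptive field on the zero-padded input at this output position is [0 / 1 / 0]. Elementwise product with the kernel and sum: 0·1 + 1·-2 + 0·1.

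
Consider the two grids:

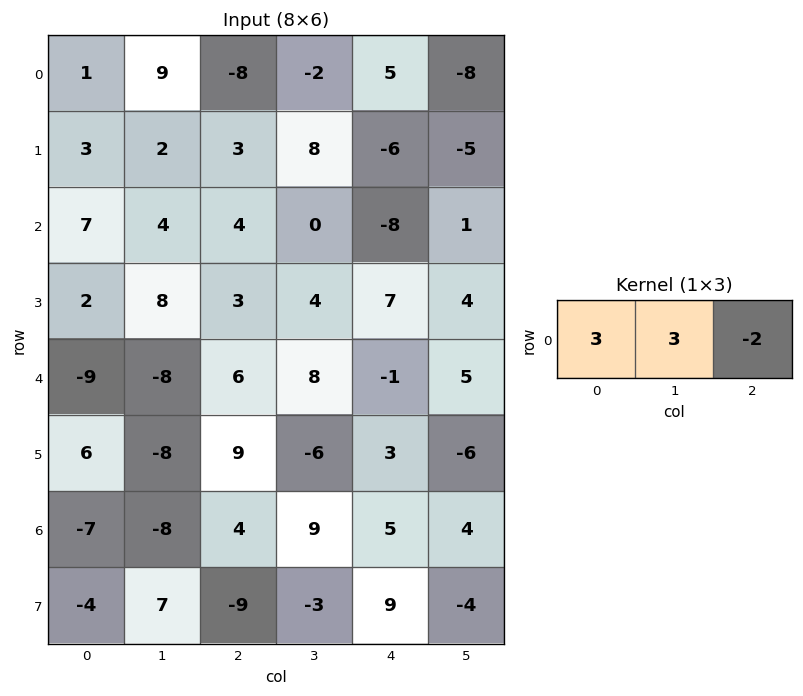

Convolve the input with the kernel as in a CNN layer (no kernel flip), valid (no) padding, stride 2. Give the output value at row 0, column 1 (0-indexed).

-40

The receptive field on the input at this output position is [-8 -2 5]. Elementwise product with the kernel and sum: -8·3 + -2·3 + 5·-2.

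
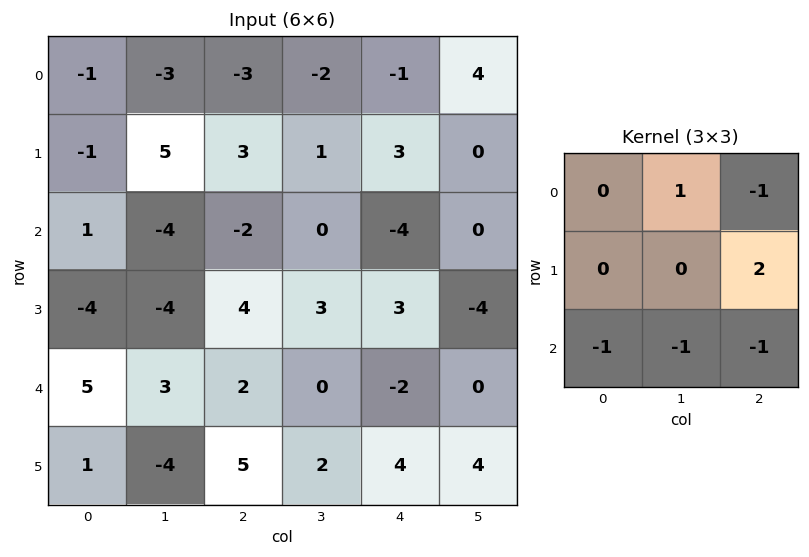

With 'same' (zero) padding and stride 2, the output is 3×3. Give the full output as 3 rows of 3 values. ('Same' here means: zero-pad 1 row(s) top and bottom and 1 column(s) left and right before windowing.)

Output[0,0]: The receptive field on the zero-padded input at this output position is [0 0 0 / 0 -1 -3 / 0 -1 5]. Elementwise product with the kernel and sum: 0·1 + 0·-1 + -3·2 + 0·-1 + -1·-1 + 5·-1.

-10 -13 4
-6 -1 1
9 -2 -3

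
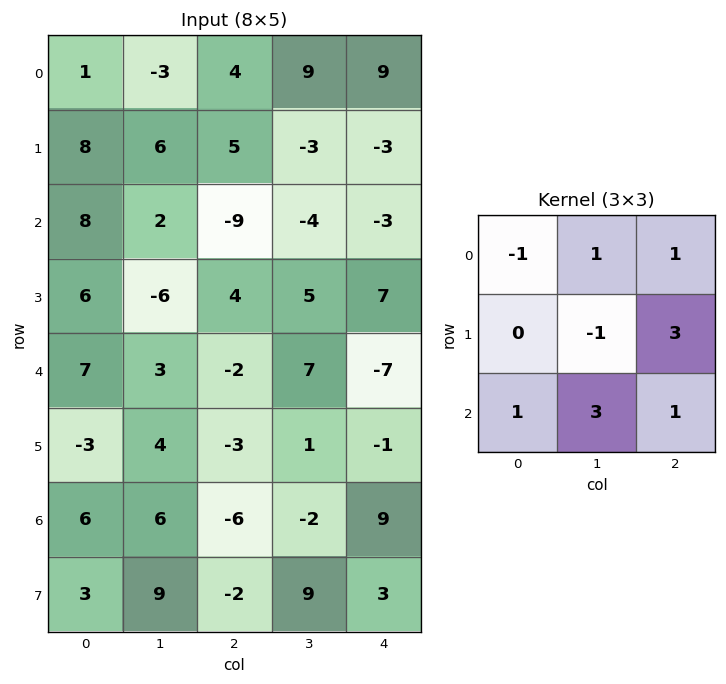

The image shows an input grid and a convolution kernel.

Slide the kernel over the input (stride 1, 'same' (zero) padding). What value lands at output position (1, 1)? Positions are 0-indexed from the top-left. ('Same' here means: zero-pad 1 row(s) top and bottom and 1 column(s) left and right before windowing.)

The receptive field on the zero-padded input at this output position is [1 -3 4 / 8 6 5 / 8 2 -9]. Elementwise product with the kernel and sum: 1·-1 + -3·1 + 4·1 + 6·-1 + 5·3 + 8·1 + 2·3 + -9·1.

14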